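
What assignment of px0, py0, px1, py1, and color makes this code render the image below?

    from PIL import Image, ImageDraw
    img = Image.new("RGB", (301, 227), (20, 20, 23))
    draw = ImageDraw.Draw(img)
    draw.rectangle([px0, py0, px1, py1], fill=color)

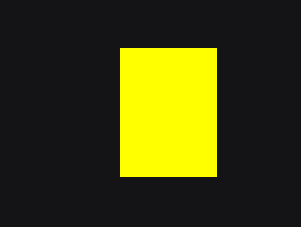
px0 = 120
py0 = 48
px1 = 216
py1 = 176
color = 'yellow'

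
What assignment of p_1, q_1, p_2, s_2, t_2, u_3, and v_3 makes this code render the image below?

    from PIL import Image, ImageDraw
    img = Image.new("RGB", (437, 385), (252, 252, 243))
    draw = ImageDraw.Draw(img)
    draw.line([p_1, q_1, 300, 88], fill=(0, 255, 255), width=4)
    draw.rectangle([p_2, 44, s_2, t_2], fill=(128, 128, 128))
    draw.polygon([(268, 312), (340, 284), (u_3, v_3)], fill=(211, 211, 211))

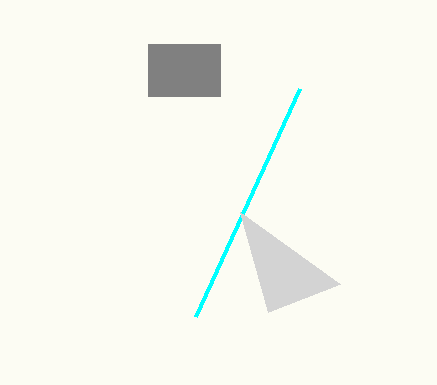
p_1 = 196; q_1 = 316; p_2 = 148; s_2 = 220; t_2 = 96; u_3 = 240; v_3 = 212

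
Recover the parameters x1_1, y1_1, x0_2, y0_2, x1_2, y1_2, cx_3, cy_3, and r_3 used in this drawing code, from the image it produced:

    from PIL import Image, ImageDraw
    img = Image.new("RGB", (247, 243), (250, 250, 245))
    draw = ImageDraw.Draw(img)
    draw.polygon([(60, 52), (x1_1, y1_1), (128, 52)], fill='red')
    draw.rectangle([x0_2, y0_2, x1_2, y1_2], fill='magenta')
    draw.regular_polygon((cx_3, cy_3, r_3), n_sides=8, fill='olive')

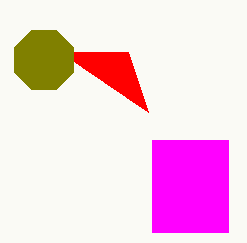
x1_1 = 148, y1_1 = 112, x0_2 = 152, y0_2 = 140, x1_2 = 228, y1_2 = 232, cx_3 = 44, cy_3 = 60, r_3 = 32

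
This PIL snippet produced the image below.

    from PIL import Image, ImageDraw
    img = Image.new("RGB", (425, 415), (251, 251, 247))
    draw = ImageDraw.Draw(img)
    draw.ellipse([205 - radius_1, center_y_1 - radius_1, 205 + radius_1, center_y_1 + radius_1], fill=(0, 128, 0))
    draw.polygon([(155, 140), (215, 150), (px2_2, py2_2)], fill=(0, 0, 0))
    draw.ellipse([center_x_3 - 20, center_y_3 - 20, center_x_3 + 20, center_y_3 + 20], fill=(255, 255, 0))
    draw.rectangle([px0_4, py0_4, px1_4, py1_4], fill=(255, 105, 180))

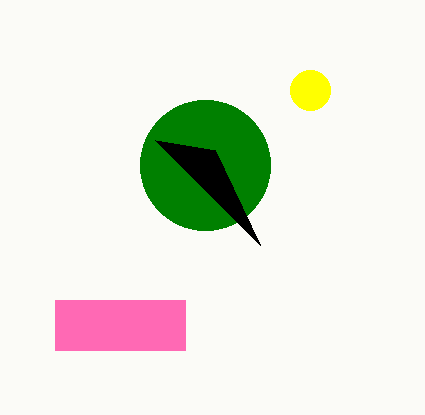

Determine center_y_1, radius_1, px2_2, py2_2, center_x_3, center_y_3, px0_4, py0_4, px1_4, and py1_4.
center_y_1 = 165, radius_1 = 65, px2_2 = 260, py2_2 = 245, center_x_3 = 310, center_y_3 = 90, px0_4 = 55, py0_4 = 300, px1_4 = 185, py1_4 = 350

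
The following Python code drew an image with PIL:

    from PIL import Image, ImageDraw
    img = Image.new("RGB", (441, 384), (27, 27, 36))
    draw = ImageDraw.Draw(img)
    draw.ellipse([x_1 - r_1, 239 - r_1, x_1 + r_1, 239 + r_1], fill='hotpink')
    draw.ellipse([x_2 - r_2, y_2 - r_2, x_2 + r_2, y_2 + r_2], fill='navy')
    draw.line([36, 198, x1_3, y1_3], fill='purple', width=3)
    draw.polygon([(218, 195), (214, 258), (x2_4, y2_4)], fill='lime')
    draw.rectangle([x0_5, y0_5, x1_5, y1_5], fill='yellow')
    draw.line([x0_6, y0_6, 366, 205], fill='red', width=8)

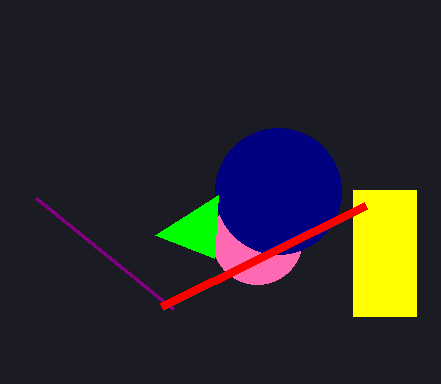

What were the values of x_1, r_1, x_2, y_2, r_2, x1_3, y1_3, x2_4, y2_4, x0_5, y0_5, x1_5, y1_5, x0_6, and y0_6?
x_1 = 257
r_1 = 45
x_2 = 278
y_2 = 191
r_2 = 63
x1_3 = 173
y1_3 = 309
x2_4 = 155
y2_4 = 235
x0_5 = 353
y0_5 = 190
x1_5 = 416
y1_5 = 316
x0_6 = 162
y0_6 = 306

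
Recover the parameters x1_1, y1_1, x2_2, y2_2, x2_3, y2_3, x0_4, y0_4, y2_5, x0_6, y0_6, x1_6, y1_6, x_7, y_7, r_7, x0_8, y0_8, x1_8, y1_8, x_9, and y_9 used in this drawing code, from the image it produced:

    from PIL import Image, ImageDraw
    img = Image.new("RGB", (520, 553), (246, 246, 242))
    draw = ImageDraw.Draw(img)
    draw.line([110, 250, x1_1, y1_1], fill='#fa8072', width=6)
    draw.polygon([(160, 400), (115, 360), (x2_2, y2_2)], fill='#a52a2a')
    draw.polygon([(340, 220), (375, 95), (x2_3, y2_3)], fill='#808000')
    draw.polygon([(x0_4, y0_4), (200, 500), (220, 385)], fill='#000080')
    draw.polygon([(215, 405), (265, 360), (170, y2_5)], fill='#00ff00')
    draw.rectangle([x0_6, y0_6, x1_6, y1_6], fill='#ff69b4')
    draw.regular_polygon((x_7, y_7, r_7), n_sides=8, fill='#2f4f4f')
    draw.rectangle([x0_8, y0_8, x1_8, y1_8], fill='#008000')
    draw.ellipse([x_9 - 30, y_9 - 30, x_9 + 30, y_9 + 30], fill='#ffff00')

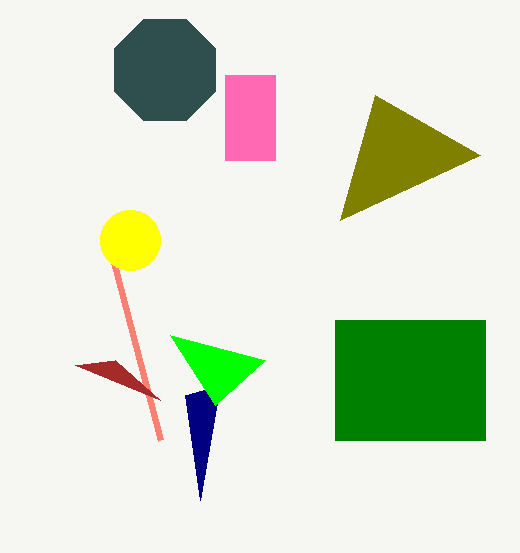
x1_1 = 160, y1_1 = 440, x2_2 = 75, y2_2 = 365, x2_3 = 480, y2_3 = 155, x0_4 = 185, y0_4 = 395, y2_5 = 335, x0_6 = 225, y0_6 = 75, x1_6 = 275, y1_6 = 160, x_7 = 165, y_7 = 70, r_7 = 55, x0_8 = 335, y0_8 = 320, x1_8 = 485, y1_8 = 440, x_9 = 130, y_9 = 240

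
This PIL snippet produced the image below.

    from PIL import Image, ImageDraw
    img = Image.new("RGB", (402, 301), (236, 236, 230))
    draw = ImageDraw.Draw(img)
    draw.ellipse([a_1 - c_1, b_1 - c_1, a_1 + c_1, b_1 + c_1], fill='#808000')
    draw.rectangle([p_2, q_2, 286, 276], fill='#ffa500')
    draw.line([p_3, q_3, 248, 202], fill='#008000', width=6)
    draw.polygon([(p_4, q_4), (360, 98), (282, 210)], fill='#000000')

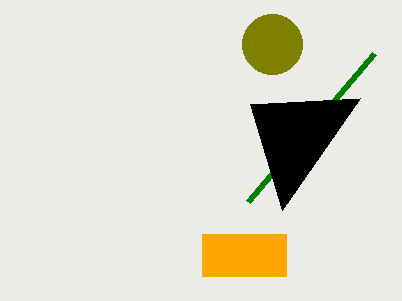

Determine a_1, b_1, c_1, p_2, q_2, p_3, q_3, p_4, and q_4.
a_1 = 272, b_1 = 44, c_1 = 30, p_2 = 202, q_2 = 234, p_3 = 374, q_3 = 54, p_4 = 250, q_4 = 104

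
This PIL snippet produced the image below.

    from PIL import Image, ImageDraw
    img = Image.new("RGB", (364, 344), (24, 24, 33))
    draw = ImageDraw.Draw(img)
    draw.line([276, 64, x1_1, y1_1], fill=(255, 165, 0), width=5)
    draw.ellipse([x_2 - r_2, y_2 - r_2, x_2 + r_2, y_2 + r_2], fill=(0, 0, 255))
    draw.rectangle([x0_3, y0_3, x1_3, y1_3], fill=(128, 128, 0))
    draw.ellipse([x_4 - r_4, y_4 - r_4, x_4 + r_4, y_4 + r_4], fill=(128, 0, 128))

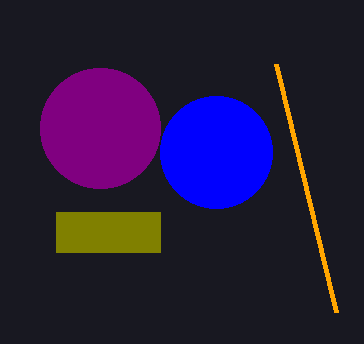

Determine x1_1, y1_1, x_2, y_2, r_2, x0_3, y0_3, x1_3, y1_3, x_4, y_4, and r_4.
x1_1 = 336, y1_1 = 312, x_2 = 216, y_2 = 152, r_2 = 56, x0_3 = 56, y0_3 = 212, x1_3 = 160, y1_3 = 252, x_4 = 100, y_4 = 128, r_4 = 60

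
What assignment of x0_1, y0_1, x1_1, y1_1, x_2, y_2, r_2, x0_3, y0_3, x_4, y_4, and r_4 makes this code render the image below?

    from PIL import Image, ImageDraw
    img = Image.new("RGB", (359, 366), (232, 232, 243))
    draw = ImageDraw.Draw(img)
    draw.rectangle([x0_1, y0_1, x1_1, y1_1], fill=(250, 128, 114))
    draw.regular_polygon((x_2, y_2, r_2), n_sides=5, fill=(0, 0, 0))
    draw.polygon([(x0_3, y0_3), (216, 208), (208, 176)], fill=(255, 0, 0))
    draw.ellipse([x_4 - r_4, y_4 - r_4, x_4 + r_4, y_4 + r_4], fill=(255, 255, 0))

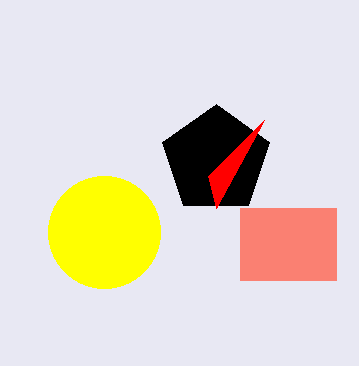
x0_1 = 240; y0_1 = 208; x1_1 = 336; y1_1 = 280; x_2 = 216; y_2 = 160; r_2 = 56; x0_3 = 264; y0_3 = 120; x_4 = 104; y_4 = 232; r_4 = 56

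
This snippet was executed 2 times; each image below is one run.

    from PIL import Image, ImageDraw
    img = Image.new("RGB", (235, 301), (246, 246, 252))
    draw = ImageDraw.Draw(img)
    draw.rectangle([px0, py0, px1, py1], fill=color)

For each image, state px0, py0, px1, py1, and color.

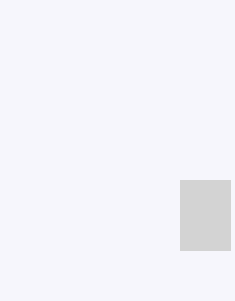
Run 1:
px0 = 180
py0 = 180
px1 = 230
py1 = 250
color = 'lightgray'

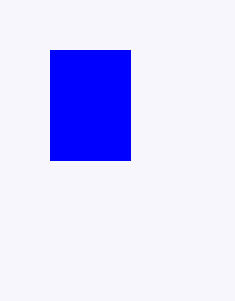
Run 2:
px0 = 50; py0 = 50; px1 = 130; py1 = 160; color = 'blue'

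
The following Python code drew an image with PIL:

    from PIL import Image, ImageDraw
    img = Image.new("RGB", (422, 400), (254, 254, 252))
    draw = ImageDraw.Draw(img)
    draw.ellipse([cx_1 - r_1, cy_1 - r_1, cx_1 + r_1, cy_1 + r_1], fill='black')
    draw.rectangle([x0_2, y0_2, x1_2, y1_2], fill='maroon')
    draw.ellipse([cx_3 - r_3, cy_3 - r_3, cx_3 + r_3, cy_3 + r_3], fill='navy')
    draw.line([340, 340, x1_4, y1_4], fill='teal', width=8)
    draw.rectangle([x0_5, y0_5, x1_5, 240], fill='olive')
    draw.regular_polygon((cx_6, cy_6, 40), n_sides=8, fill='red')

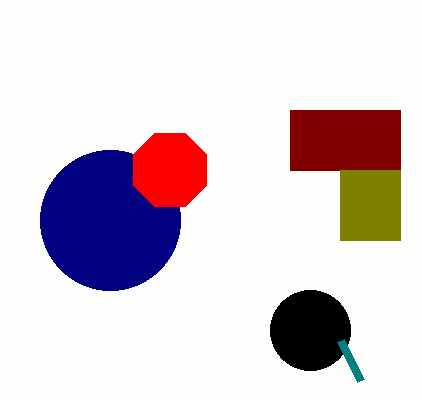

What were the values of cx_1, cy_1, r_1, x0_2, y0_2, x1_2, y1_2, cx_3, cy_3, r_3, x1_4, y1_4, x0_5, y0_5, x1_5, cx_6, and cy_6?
cx_1 = 310, cy_1 = 330, r_1 = 40, x0_2 = 290, y0_2 = 110, x1_2 = 400, y1_2 = 170, cx_3 = 110, cy_3 = 220, r_3 = 70, x1_4 = 360, y1_4 = 380, x0_5 = 340, y0_5 = 170, x1_5 = 400, cx_6 = 170, cy_6 = 170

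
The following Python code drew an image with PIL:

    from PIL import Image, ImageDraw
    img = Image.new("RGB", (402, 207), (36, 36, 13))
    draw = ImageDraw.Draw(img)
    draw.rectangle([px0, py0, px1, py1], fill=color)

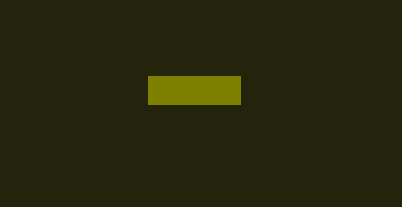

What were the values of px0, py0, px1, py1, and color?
px0 = 148, py0 = 76, px1 = 240, py1 = 104, color = 'olive'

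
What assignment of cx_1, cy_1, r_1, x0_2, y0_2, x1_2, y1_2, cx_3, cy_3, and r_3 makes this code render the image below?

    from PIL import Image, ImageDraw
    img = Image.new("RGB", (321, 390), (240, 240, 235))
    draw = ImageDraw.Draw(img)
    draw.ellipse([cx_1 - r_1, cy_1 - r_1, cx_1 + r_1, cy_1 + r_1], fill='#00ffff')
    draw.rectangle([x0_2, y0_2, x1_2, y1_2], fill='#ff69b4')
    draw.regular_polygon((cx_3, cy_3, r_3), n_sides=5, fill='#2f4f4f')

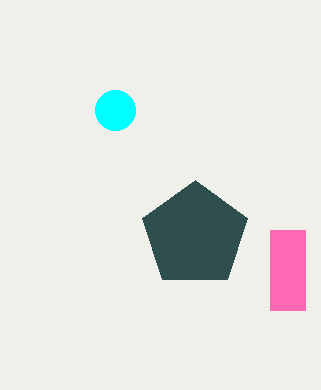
cx_1 = 115; cy_1 = 110; r_1 = 20; x0_2 = 270; y0_2 = 230; x1_2 = 305; y1_2 = 310; cx_3 = 195; cy_3 = 235; r_3 = 55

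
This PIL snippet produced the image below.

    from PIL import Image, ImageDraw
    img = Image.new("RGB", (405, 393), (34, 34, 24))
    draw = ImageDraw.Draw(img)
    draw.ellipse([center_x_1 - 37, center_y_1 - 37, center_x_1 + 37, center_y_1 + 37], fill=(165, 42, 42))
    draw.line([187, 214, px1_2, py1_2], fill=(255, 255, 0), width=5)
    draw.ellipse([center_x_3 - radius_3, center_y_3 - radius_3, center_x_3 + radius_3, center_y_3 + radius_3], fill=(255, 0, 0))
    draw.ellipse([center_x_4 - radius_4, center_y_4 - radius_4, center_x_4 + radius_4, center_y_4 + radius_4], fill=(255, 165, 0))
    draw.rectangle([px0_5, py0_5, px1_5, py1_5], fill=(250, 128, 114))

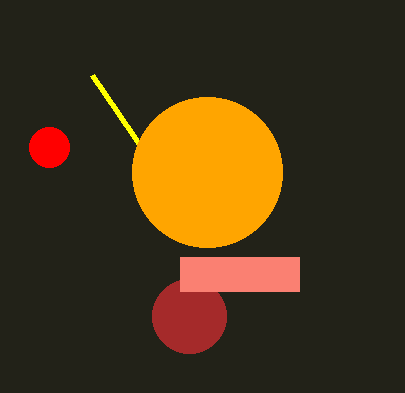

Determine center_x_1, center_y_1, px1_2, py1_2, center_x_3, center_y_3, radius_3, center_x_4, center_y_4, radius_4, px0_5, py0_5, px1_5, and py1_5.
center_x_1 = 189; center_y_1 = 316; px1_2 = 92; py1_2 = 75; center_x_3 = 49; center_y_3 = 147; radius_3 = 20; center_x_4 = 207; center_y_4 = 172; radius_4 = 75; px0_5 = 180; py0_5 = 257; px1_5 = 299; py1_5 = 291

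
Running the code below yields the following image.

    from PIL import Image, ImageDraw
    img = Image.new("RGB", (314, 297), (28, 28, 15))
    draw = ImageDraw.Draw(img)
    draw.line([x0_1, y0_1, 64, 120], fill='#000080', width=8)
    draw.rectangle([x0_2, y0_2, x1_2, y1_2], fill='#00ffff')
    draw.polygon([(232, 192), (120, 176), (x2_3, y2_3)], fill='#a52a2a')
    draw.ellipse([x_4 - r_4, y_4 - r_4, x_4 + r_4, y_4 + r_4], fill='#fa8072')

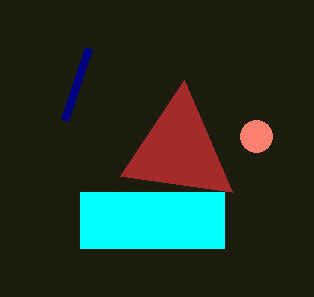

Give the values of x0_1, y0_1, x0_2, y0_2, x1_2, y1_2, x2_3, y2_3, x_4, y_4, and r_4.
x0_1 = 88; y0_1 = 48; x0_2 = 80; y0_2 = 192; x1_2 = 224; y1_2 = 248; x2_3 = 184; y2_3 = 80; x_4 = 256; y_4 = 136; r_4 = 16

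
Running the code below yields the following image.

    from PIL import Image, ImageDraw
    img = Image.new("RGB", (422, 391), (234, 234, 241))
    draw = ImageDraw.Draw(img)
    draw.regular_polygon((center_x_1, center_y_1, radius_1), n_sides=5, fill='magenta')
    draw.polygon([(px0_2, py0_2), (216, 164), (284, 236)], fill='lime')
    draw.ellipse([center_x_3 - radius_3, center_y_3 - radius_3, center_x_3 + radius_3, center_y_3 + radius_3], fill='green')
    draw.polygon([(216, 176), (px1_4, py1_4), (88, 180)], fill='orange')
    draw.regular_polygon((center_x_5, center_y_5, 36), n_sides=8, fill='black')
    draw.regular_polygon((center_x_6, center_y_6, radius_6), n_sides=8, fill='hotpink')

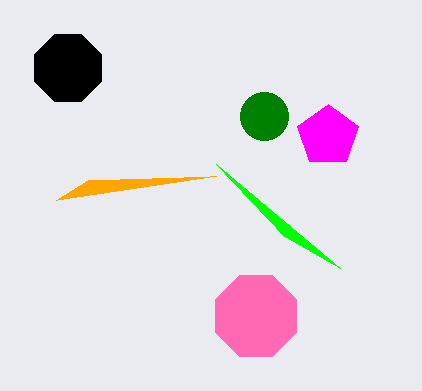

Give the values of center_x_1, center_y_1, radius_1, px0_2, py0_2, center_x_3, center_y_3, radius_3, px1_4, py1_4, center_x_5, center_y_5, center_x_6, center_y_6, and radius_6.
center_x_1 = 328
center_y_1 = 136
radius_1 = 32
px0_2 = 340
py0_2 = 268
center_x_3 = 264
center_y_3 = 116
radius_3 = 24
px1_4 = 56
py1_4 = 200
center_x_5 = 68
center_y_5 = 68
center_x_6 = 256
center_y_6 = 316
radius_6 = 44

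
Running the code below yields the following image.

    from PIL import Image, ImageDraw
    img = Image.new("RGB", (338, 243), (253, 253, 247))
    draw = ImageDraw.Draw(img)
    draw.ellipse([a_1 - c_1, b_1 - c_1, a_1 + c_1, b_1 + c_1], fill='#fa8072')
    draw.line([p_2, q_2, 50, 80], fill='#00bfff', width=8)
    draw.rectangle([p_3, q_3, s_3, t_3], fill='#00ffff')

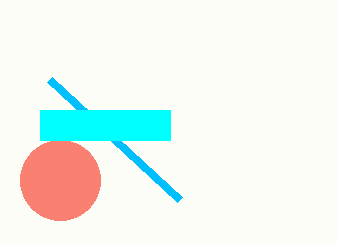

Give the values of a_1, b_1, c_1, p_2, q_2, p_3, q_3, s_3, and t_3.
a_1 = 60
b_1 = 180
c_1 = 40
p_2 = 180
q_2 = 200
p_3 = 40
q_3 = 110
s_3 = 170
t_3 = 140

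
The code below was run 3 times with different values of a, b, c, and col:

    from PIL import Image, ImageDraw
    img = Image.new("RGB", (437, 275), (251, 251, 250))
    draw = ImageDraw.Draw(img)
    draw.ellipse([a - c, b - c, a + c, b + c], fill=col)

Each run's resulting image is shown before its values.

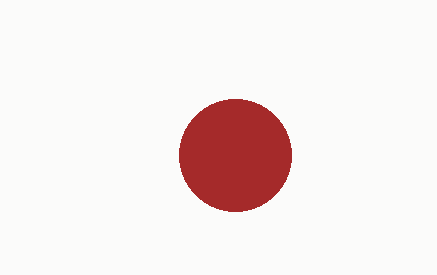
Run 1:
a = 235; b = 155; c = 56; col = 'brown'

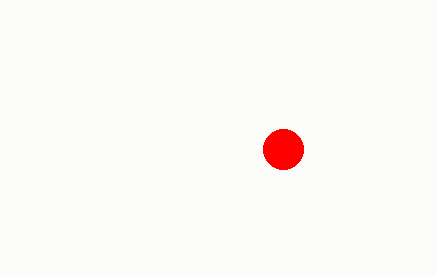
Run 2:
a = 283
b = 149
c = 20
col = 'red'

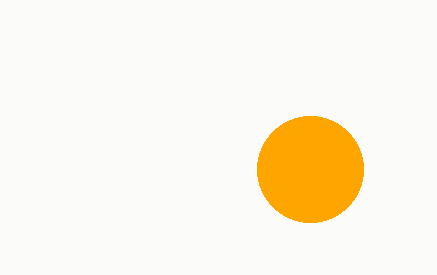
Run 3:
a = 310
b = 169
c = 53
col = 'orange'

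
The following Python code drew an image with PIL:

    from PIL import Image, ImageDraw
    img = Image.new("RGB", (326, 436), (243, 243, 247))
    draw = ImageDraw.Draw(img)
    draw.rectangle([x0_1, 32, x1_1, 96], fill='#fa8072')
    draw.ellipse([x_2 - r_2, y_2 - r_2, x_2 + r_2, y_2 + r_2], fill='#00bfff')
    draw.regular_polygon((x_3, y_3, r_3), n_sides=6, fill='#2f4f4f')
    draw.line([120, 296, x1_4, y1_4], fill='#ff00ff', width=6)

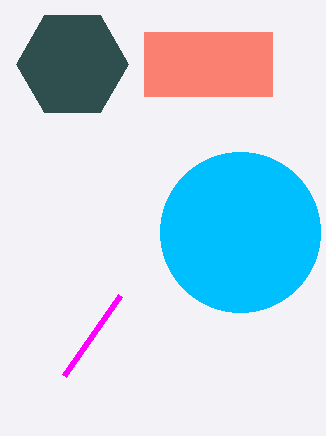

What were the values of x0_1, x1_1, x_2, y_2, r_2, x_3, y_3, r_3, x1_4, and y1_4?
x0_1 = 144; x1_1 = 272; x_2 = 240; y_2 = 232; r_2 = 80; x_3 = 72; y_3 = 64; r_3 = 56; x1_4 = 64; y1_4 = 376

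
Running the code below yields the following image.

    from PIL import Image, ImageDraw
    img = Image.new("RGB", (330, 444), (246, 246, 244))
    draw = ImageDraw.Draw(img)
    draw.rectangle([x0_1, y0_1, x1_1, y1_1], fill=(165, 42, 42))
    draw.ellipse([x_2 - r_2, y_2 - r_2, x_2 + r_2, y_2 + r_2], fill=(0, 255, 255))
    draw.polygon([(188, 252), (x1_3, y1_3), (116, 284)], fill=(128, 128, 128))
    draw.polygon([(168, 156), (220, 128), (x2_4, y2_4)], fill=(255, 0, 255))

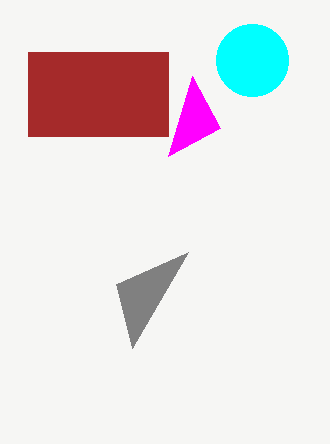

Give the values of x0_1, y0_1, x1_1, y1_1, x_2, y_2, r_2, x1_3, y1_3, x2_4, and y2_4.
x0_1 = 28; y0_1 = 52; x1_1 = 168; y1_1 = 136; x_2 = 252; y_2 = 60; r_2 = 36; x1_3 = 132; y1_3 = 348; x2_4 = 192; y2_4 = 76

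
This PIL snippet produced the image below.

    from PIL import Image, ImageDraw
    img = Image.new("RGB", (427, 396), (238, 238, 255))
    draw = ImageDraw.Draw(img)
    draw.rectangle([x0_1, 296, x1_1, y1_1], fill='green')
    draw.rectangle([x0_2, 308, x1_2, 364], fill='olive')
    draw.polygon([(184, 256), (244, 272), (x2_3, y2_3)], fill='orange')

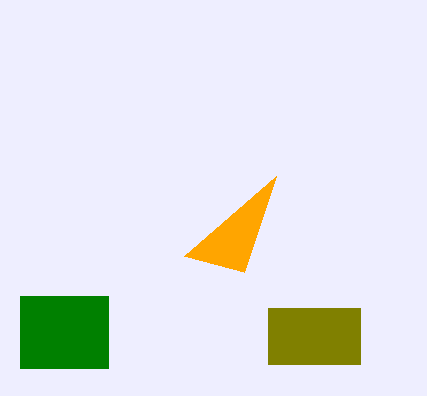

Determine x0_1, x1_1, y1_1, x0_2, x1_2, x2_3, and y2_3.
x0_1 = 20, x1_1 = 108, y1_1 = 368, x0_2 = 268, x1_2 = 360, x2_3 = 276, y2_3 = 176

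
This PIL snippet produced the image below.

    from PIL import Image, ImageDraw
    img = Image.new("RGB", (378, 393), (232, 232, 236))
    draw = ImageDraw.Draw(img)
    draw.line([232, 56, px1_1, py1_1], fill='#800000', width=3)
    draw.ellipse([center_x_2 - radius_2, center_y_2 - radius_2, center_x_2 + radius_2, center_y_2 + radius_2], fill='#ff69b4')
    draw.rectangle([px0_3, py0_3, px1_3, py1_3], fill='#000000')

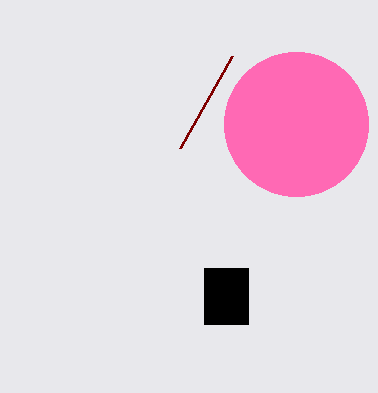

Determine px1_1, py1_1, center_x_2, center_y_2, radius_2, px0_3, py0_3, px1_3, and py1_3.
px1_1 = 180; py1_1 = 148; center_x_2 = 296; center_y_2 = 124; radius_2 = 72; px0_3 = 204; py0_3 = 268; px1_3 = 248; py1_3 = 324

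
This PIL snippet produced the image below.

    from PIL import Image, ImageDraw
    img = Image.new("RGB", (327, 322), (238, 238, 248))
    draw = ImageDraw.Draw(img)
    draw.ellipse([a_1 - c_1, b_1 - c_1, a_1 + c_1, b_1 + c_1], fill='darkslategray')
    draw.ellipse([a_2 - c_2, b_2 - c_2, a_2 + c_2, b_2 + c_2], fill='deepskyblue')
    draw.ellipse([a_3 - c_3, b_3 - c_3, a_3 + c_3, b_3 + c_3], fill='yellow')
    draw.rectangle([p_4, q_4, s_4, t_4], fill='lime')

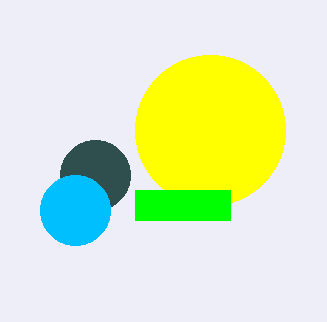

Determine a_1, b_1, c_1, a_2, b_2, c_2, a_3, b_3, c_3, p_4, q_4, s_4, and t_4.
a_1 = 95; b_1 = 175; c_1 = 35; a_2 = 75; b_2 = 210; c_2 = 35; a_3 = 210; b_3 = 130; c_3 = 75; p_4 = 135; q_4 = 190; s_4 = 230; t_4 = 220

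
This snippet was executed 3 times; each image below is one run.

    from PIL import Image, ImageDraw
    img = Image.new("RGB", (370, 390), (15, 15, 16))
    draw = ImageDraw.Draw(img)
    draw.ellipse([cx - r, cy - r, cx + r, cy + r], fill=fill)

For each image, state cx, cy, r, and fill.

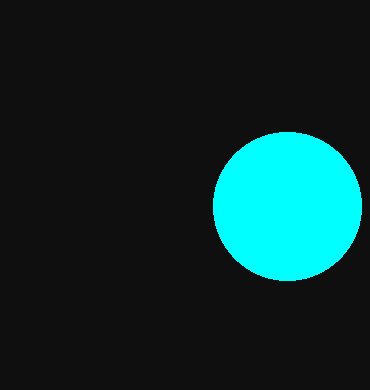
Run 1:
cx = 287; cy = 206; r = 74; fill = 'cyan'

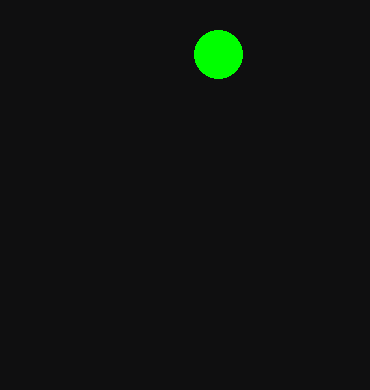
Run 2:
cx = 218, cy = 54, r = 24, fill = 'lime'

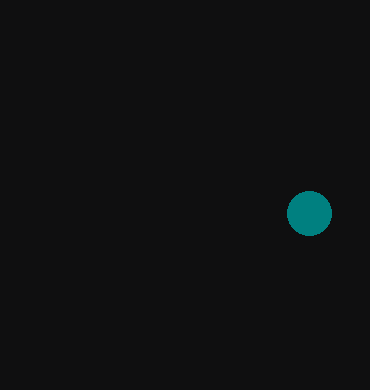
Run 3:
cx = 309; cy = 213; r = 22; fill = 'teal'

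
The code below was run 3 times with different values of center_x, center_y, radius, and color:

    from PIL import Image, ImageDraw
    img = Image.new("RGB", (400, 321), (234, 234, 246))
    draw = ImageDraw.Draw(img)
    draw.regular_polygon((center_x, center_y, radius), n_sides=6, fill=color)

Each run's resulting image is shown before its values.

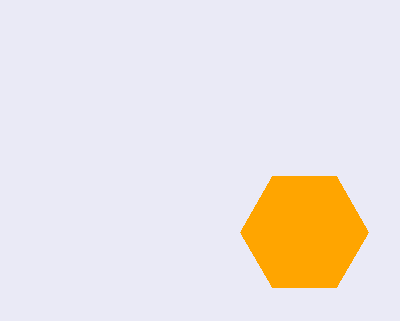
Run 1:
center_x = 304; center_y = 232; radius = 64; color = 'orange'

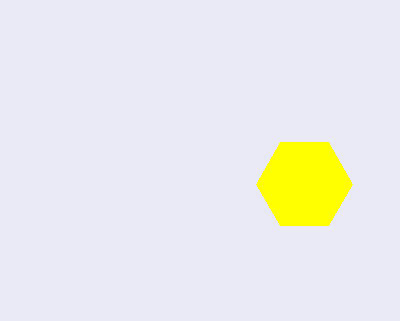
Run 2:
center_x = 304; center_y = 184; radius = 48; color = 'yellow'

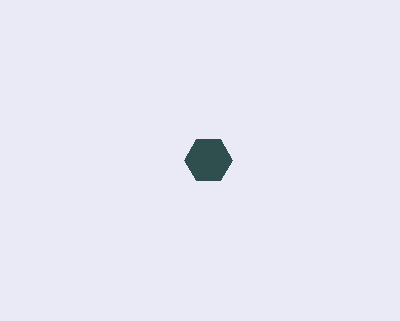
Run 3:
center_x = 208, center_y = 160, radius = 24, color = 'darkslategray'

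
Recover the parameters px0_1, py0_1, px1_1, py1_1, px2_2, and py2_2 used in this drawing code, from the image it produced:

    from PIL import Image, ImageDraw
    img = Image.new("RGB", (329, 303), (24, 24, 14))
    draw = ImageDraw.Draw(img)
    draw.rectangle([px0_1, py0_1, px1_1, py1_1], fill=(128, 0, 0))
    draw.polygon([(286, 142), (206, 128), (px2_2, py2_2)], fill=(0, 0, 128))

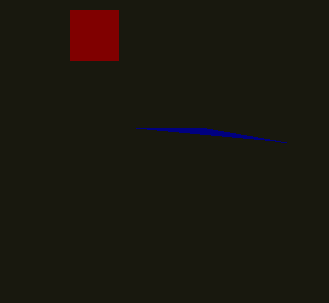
px0_1 = 70; py0_1 = 10; px1_1 = 118; py1_1 = 60; px2_2 = 136; py2_2 = 128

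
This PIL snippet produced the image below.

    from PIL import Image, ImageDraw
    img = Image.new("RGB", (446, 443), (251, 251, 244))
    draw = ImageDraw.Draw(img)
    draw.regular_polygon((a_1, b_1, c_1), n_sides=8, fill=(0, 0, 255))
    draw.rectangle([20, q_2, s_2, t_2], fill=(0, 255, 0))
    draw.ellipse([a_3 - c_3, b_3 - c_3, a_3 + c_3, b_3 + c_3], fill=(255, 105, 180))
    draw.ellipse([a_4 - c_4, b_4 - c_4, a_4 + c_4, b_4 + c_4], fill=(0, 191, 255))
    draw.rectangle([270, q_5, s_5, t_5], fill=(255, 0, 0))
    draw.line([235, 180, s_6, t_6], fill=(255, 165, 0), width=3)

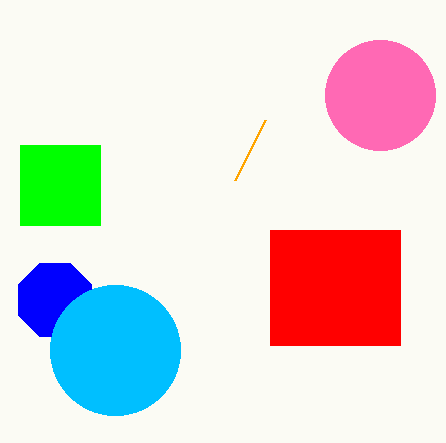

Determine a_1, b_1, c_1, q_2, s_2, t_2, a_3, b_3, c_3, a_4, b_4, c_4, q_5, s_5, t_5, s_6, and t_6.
a_1 = 55; b_1 = 300; c_1 = 40; q_2 = 145; s_2 = 100; t_2 = 225; a_3 = 380; b_3 = 95; c_3 = 55; a_4 = 115; b_4 = 350; c_4 = 65; q_5 = 230; s_5 = 400; t_5 = 345; s_6 = 265; t_6 = 120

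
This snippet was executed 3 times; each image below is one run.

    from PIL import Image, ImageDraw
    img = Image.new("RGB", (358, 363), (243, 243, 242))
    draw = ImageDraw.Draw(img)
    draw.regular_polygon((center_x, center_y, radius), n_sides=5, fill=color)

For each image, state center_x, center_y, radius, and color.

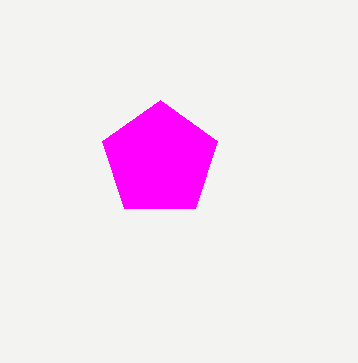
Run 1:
center_x = 160
center_y = 160
radius = 60
color = 'magenta'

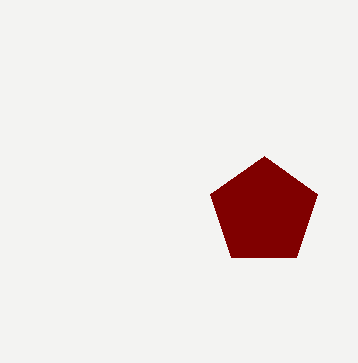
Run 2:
center_x = 264, center_y = 212, radius = 56, color = 'maroon'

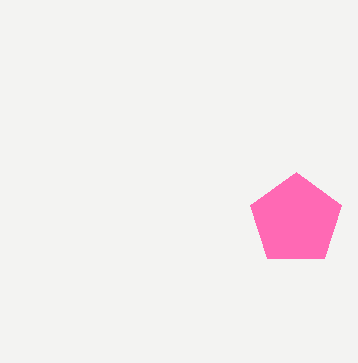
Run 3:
center_x = 296; center_y = 220; radius = 48; color = 'hotpink'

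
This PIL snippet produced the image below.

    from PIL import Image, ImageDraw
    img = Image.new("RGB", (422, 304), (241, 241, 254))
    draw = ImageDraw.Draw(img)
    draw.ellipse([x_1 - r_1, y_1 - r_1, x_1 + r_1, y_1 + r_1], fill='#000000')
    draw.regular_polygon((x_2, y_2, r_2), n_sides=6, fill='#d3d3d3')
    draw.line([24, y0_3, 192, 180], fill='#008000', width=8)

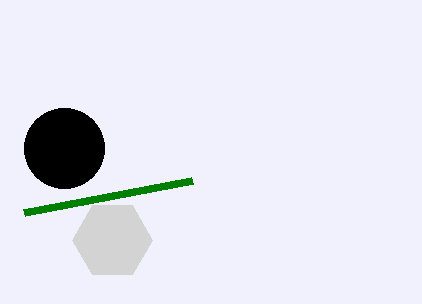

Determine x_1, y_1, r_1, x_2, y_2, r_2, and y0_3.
x_1 = 64, y_1 = 148, r_1 = 40, x_2 = 112, y_2 = 240, r_2 = 40, y0_3 = 212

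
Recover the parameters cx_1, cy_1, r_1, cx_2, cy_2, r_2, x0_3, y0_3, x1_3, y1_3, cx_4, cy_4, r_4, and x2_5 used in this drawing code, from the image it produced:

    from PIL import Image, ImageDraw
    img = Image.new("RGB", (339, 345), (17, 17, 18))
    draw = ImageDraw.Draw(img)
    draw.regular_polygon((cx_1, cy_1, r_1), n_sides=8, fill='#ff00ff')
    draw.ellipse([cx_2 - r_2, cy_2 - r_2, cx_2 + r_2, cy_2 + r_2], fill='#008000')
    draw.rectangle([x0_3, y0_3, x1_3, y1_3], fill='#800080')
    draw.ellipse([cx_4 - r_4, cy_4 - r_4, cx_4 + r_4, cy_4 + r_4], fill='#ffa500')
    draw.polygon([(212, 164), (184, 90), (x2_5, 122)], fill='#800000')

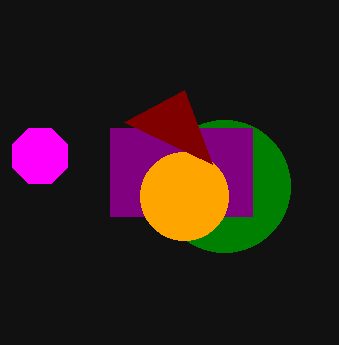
cx_1 = 40; cy_1 = 156; r_1 = 30; cx_2 = 224; cy_2 = 186; r_2 = 66; x0_3 = 110; y0_3 = 128; x1_3 = 252; y1_3 = 216; cx_4 = 184; cy_4 = 196; r_4 = 44; x2_5 = 124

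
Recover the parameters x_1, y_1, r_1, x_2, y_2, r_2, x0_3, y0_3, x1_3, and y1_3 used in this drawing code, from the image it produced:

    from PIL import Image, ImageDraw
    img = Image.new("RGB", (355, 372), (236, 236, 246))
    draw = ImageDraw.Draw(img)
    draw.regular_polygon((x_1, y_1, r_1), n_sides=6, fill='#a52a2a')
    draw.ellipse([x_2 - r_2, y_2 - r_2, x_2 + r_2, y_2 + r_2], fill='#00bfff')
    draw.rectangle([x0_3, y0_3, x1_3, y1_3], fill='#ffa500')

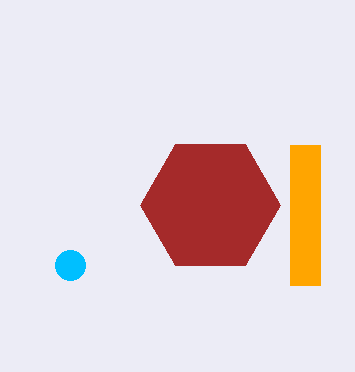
x_1 = 210, y_1 = 205, r_1 = 70, x_2 = 70, y_2 = 265, r_2 = 15, x0_3 = 290, y0_3 = 145, x1_3 = 320, y1_3 = 285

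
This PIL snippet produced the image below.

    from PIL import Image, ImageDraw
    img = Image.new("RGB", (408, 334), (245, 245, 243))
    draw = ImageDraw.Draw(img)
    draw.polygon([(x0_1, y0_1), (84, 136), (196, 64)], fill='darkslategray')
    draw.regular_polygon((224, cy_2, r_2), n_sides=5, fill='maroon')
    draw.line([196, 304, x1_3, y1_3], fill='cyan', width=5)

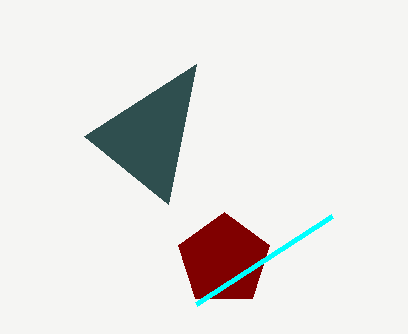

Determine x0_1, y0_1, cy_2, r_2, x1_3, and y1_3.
x0_1 = 168, y0_1 = 204, cy_2 = 260, r_2 = 48, x1_3 = 332, y1_3 = 216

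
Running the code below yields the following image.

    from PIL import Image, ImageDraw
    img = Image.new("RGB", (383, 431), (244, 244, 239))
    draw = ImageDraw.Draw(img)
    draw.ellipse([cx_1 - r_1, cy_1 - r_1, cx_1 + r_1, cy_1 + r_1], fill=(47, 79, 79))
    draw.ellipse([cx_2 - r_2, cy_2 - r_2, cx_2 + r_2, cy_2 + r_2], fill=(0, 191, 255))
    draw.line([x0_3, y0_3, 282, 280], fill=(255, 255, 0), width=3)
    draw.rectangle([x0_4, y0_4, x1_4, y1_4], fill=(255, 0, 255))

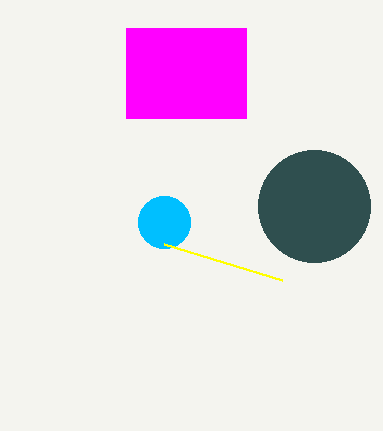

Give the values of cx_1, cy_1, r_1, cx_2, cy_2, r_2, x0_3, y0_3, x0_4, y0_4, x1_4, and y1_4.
cx_1 = 314; cy_1 = 206; r_1 = 56; cx_2 = 164; cy_2 = 222; r_2 = 26; x0_3 = 164; y0_3 = 244; x0_4 = 126; y0_4 = 28; x1_4 = 246; y1_4 = 118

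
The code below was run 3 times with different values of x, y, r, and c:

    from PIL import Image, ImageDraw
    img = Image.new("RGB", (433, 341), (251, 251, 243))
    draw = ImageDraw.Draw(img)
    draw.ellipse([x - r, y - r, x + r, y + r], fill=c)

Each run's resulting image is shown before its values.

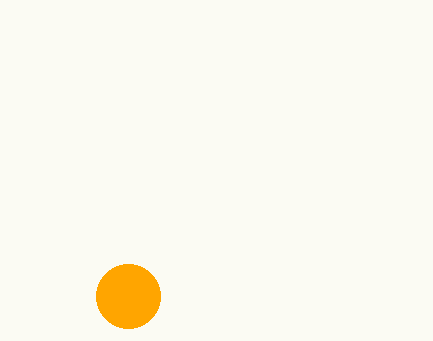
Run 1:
x = 128, y = 296, r = 32, c = 'orange'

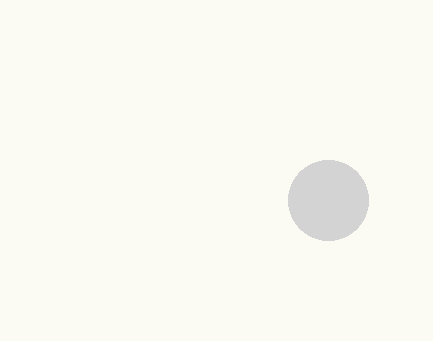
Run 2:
x = 328, y = 200, r = 40, c = 'lightgray'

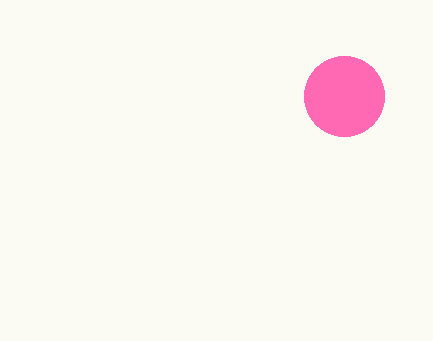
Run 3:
x = 344
y = 96
r = 40
c = 'hotpink'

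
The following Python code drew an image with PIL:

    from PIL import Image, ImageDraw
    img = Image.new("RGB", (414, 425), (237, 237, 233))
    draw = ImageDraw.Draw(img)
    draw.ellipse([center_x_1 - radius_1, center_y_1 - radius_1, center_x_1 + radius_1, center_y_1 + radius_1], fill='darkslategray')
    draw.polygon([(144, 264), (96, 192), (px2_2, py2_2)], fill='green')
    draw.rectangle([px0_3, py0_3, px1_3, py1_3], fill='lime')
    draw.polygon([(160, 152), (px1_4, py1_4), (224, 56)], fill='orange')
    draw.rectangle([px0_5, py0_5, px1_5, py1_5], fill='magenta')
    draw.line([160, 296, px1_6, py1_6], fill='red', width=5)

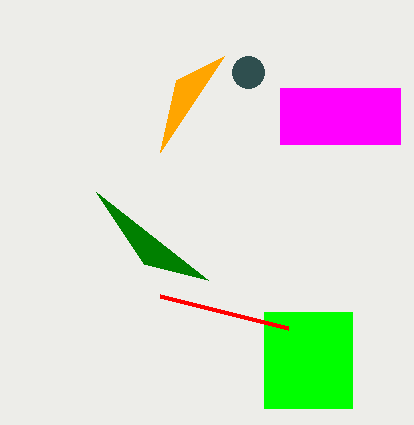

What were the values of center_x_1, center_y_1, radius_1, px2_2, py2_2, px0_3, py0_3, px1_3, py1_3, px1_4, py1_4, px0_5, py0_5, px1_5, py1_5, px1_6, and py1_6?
center_x_1 = 248; center_y_1 = 72; radius_1 = 16; px2_2 = 208; py2_2 = 280; px0_3 = 264; py0_3 = 312; px1_3 = 352; py1_3 = 408; px1_4 = 176; py1_4 = 80; px0_5 = 280; py0_5 = 88; px1_5 = 400; py1_5 = 144; px1_6 = 288; py1_6 = 328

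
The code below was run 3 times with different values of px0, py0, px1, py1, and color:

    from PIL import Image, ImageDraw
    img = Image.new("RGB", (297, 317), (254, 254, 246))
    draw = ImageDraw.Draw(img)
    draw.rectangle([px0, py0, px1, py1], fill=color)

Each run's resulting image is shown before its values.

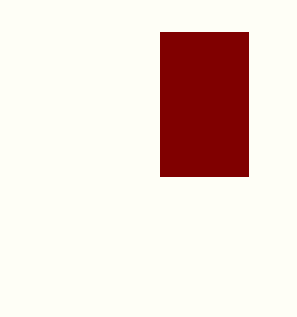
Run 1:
px0 = 160, py0 = 32, px1 = 248, py1 = 176, color = 'maroon'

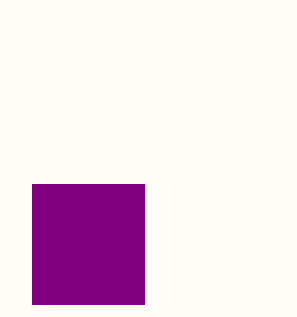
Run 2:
px0 = 32; py0 = 184; px1 = 144; py1 = 304; color = 'purple'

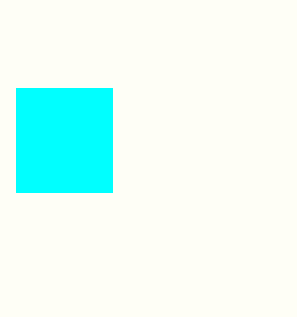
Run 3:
px0 = 16
py0 = 88
px1 = 112
py1 = 192
color = 'cyan'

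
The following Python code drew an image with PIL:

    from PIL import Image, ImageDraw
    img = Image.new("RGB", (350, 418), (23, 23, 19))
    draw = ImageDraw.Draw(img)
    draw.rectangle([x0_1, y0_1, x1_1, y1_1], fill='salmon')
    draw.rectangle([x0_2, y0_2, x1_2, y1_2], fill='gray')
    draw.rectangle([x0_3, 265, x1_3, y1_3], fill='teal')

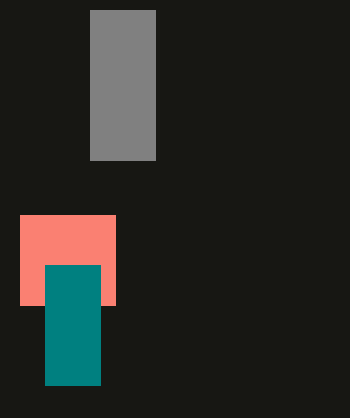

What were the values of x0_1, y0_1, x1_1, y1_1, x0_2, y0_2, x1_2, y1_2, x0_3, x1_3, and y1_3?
x0_1 = 20, y0_1 = 215, x1_1 = 115, y1_1 = 305, x0_2 = 90, y0_2 = 10, x1_2 = 155, y1_2 = 160, x0_3 = 45, x1_3 = 100, y1_3 = 385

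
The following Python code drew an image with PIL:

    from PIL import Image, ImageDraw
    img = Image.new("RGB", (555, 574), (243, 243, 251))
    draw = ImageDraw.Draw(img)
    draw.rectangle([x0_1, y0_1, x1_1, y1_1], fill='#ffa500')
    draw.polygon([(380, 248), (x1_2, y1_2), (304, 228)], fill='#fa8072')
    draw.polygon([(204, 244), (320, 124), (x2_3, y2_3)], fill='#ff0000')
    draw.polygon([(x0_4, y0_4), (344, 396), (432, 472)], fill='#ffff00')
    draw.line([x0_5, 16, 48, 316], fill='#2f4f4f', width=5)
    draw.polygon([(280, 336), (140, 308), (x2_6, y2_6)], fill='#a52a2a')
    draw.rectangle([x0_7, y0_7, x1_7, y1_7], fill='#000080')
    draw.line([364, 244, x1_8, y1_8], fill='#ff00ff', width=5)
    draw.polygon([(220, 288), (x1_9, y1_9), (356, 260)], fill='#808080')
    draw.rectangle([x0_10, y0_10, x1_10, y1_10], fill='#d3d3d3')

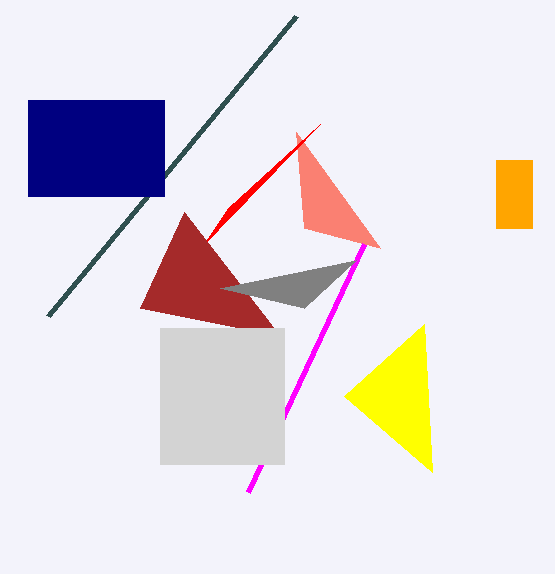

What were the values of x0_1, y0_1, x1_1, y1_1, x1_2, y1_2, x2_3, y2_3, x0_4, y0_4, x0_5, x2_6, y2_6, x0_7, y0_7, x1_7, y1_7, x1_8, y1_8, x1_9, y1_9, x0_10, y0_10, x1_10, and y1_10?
x0_1 = 496; y0_1 = 160; x1_1 = 532; y1_1 = 228; x1_2 = 296; y1_2 = 132; x2_3 = 228; y2_3 = 208; x0_4 = 424; y0_4 = 324; x0_5 = 296; x2_6 = 184; y2_6 = 212; x0_7 = 28; y0_7 = 100; x1_7 = 164; y1_7 = 196; x1_8 = 248; y1_8 = 492; x1_9 = 304; y1_9 = 308; x0_10 = 160; y0_10 = 328; x1_10 = 284; y1_10 = 464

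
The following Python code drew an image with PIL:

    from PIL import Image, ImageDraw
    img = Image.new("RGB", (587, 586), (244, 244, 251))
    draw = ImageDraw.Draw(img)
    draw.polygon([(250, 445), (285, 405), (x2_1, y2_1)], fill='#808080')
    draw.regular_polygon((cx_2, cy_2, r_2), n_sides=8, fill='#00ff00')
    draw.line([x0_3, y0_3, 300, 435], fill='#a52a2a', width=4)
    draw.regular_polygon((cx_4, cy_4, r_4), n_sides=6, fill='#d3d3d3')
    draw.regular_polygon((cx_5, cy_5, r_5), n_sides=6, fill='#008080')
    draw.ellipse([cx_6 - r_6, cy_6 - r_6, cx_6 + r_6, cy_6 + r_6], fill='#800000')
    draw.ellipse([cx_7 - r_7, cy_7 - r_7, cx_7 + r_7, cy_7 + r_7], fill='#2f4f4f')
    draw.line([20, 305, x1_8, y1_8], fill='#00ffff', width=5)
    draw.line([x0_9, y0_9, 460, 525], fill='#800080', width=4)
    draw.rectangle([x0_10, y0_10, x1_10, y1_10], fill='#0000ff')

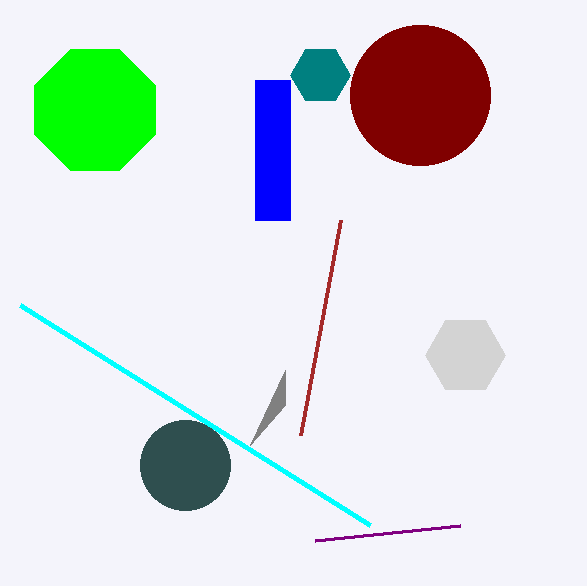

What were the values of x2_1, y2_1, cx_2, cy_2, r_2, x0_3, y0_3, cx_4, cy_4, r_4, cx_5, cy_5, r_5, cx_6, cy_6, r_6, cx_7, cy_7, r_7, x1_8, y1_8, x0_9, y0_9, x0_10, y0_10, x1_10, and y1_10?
x2_1 = 285; y2_1 = 370; cx_2 = 95; cy_2 = 110; r_2 = 65; x0_3 = 340; y0_3 = 220; cx_4 = 465; cy_4 = 355; r_4 = 40; cx_5 = 320; cy_5 = 75; r_5 = 30; cx_6 = 420; cy_6 = 95; r_6 = 70; cx_7 = 185; cy_7 = 465; r_7 = 45; x1_8 = 370; y1_8 = 525; x0_9 = 315; y0_9 = 540; x0_10 = 255; y0_10 = 80; x1_10 = 290; y1_10 = 220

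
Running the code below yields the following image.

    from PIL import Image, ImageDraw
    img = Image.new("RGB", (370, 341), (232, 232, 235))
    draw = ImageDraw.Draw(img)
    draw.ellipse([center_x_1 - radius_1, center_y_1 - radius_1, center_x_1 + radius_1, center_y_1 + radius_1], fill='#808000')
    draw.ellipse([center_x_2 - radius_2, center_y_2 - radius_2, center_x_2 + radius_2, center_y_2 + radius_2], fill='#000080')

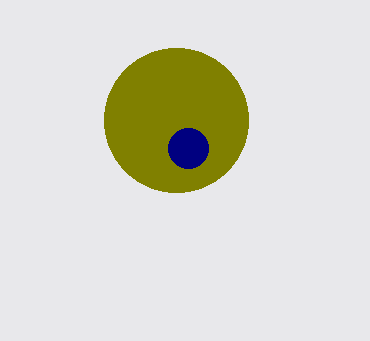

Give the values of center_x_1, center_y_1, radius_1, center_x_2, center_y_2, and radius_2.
center_x_1 = 176; center_y_1 = 120; radius_1 = 72; center_x_2 = 188; center_y_2 = 148; radius_2 = 20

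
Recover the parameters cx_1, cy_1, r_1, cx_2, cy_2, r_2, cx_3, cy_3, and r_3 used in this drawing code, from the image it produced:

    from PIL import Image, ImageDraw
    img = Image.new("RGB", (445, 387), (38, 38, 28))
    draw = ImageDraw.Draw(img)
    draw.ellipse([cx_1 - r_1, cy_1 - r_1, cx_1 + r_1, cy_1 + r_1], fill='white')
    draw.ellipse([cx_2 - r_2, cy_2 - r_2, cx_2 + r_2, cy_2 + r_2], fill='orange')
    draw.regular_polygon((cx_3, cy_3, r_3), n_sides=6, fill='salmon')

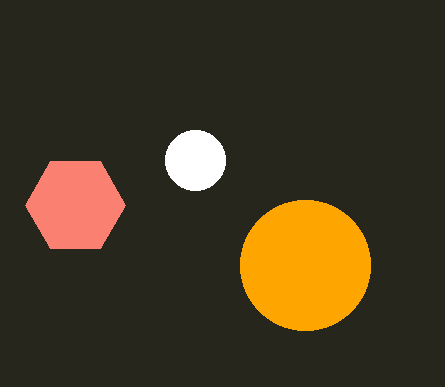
cx_1 = 195; cy_1 = 160; r_1 = 30; cx_2 = 305; cy_2 = 265; r_2 = 65; cx_3 = 75; cy_3 = 205; r_3 = 50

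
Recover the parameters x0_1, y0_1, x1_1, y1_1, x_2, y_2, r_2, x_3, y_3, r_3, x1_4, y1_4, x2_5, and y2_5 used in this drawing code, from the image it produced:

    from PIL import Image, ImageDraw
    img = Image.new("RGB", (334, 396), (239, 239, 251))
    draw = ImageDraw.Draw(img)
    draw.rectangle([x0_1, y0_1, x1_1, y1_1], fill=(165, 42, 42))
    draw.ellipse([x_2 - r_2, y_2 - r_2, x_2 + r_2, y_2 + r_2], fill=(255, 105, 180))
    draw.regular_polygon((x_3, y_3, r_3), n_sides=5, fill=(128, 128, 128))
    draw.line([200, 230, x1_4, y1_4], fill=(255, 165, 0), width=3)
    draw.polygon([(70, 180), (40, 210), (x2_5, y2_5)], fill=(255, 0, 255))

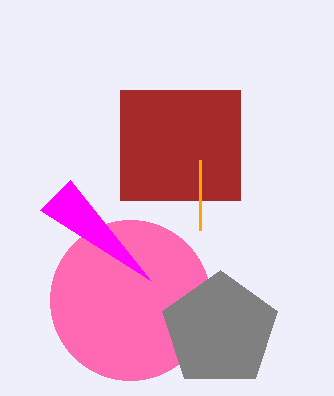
x0_1 = 120; y0_1 = 90; x1_1 = 240; y1_1 = 200; x_2 = 130; y_2 = 300; r_2 = 80; x_3 = 220; y_3 = 330; r_3 = 60; x1_4 = 200; y1_4 = 160; x2_5 = 150; y2_5 = 280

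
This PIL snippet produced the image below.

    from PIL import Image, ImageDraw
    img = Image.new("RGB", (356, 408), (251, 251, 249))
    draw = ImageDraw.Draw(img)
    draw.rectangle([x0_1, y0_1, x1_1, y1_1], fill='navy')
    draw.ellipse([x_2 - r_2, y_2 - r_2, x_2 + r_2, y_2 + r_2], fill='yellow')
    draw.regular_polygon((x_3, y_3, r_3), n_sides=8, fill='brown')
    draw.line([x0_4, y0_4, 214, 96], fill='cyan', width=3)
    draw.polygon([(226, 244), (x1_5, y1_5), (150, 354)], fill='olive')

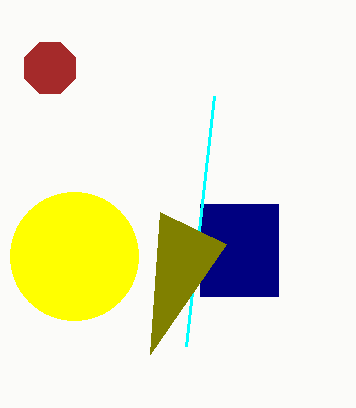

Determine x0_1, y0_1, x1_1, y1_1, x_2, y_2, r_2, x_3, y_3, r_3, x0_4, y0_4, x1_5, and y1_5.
x0_1 = 200, y0_1 = 204, x1_1 = 278, y1_1 = 296, x_2 = 74, y_2 = 256, r_2 = 64, x_3 = 50, y_3 = 68, r_3 = 28, x0_4 = 186, y0_4 = 346, x1_5 = 160, y1_5 = 212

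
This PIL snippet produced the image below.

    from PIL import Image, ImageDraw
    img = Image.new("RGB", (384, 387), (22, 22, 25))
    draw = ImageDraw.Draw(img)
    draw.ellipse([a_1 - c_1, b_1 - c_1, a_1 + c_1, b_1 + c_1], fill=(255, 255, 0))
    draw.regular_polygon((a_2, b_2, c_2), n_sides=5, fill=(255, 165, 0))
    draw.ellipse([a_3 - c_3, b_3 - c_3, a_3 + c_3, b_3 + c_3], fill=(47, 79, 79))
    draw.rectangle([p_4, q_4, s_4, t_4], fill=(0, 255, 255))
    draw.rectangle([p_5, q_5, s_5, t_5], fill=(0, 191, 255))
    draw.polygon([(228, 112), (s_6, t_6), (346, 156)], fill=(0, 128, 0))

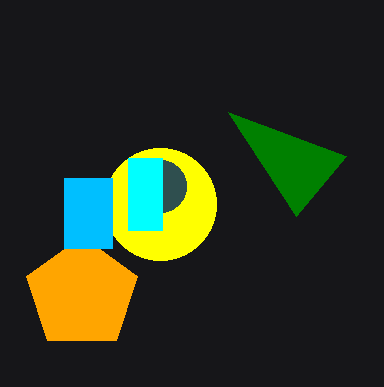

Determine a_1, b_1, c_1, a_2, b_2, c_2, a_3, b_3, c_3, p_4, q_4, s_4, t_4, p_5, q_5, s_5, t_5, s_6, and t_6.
a_1 = 160, b_1 = 204, c_1 = 56, a_2 = 82, b_2 = 294, c_2 = 58, a_3 = 160, b_3 = 186, c_3 = 26, p_4 = 128, q_4 = 158, s_4 = 162, t_4 = 230, p_5 = 64, q_5 = 178, s_5 = 112, t_5 = 248, s_6 = 296, t_6 = 216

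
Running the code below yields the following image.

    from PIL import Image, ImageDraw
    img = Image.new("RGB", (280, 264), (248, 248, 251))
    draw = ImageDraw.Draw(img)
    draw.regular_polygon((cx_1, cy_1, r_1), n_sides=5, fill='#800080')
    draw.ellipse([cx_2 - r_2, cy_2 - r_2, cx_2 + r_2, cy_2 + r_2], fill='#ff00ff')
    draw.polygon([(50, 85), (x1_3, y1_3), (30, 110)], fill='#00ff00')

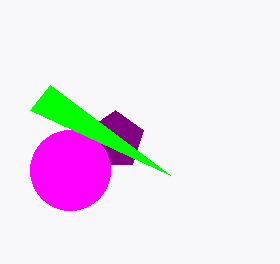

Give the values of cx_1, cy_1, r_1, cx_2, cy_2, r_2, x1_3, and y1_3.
cx_1 = 115; cy_1 = 140; r_1 = 30; cx_2 = 70; cy_2 = 170; r_2 = 40; x1_3 = 170; y1_3 = 175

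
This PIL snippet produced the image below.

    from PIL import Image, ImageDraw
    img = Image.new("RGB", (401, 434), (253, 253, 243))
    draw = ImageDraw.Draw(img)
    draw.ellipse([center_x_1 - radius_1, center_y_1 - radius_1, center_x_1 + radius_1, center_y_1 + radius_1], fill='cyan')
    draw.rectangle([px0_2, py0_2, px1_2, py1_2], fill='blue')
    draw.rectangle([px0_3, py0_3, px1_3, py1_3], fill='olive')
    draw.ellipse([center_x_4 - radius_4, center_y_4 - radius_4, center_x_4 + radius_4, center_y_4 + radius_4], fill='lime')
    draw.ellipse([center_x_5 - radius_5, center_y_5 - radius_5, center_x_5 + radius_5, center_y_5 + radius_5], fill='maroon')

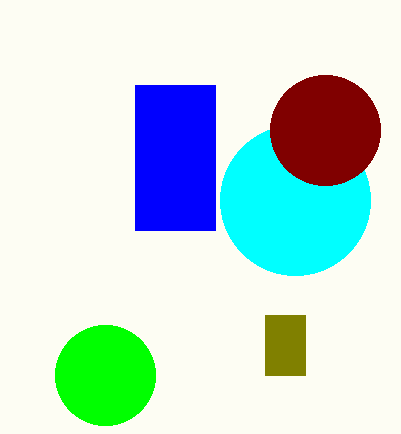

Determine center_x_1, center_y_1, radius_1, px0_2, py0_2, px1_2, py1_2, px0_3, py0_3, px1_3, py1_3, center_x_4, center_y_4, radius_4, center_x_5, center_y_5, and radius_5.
center_x_1 = 295
center_y_1 = 200
radius_1 = 75
px0_2 = 135
py0_2 = 85
px1_2 = 215
py1_2 = 230
px0_3 = 265
py0_3 = 315
px1_3 = 305
py1_3 = 375
center_x_4 = 105
center_y_4 = 375
radius_4 = 50
center_x_5 = 325
center_y_5 = 130
radius_5 = 55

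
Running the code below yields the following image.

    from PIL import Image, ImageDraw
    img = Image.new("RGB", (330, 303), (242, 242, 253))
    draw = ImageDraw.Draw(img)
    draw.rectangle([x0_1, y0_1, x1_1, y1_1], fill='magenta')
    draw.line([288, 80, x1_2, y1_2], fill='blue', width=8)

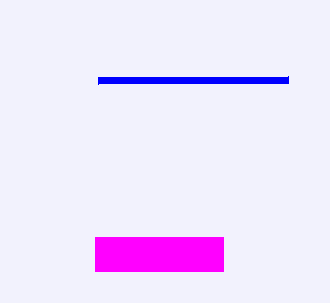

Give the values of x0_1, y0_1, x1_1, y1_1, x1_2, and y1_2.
x0_1 = 95
y0_1 = 237
x1_1 = 223
y1_1 = 271
x1_2 = 98
y1_2 = 81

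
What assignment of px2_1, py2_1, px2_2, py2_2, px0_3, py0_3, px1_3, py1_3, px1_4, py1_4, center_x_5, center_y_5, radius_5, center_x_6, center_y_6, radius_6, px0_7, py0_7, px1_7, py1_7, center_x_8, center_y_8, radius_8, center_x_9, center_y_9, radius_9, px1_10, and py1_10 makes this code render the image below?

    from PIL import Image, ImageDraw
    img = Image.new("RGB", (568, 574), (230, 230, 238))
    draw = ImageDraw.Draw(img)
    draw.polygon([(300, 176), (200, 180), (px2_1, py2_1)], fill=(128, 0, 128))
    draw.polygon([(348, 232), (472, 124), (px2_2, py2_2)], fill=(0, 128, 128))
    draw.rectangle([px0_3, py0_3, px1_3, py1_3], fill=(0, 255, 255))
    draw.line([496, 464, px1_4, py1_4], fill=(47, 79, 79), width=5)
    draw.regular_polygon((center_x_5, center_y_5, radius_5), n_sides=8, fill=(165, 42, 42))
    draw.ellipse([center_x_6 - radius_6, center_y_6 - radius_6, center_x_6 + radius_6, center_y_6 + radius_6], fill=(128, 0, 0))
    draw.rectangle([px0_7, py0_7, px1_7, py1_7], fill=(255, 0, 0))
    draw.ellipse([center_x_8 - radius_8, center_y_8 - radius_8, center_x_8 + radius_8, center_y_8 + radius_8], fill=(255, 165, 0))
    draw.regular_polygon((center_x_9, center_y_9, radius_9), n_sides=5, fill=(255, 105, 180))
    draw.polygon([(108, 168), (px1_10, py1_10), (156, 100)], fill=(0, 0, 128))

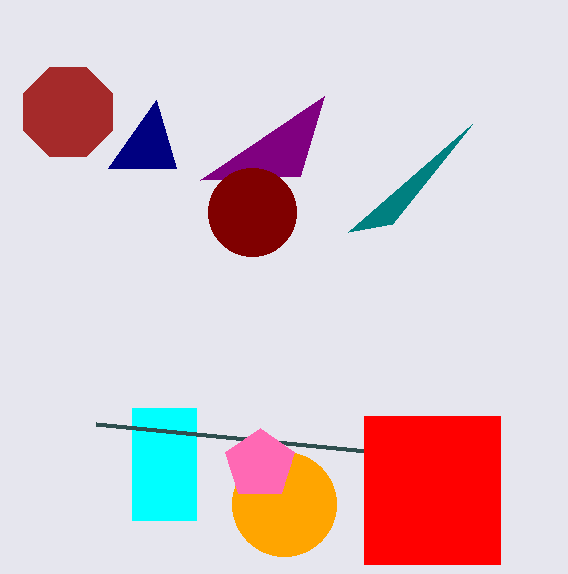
px2_1 = 324, py2_1 = 96, px2_2 = 392, py2_2 = 224, px0_3 = 132, py0_3 = 408, px1_3 = 196, py1_3 = 520, px1_4 = 96, py1_4 = 424, center_x_5 = 68, center_y_5 = 112, radius_5 = 48, center_x_6 = 252, center_y_6 = 212, radius_6 = 44, px0_7 = 364, py0_7 = 416, px1_7 = 500, py1_7 = 564, center_x_8 = 284, center_y_8 = 504, radius_8 = 52, center_x_9 = 260, center_y_9 = 464, radius_9 = 36, px1_10 = 176, py1_10 = 168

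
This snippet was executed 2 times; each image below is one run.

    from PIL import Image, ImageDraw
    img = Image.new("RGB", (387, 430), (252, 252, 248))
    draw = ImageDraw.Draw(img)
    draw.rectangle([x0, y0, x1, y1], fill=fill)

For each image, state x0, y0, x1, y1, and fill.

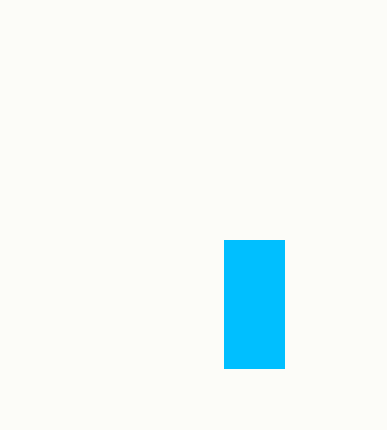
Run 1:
x0 = 224, y0 = 240, x1 = 284, y1 = 368, fill = 'deepskyblue'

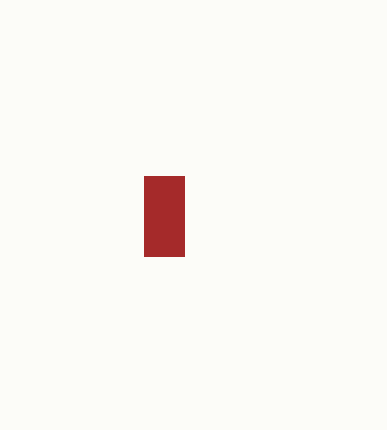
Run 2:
x0 = 144; y0 = 176; x1 = 184; y1 = 256; fill = 'brown'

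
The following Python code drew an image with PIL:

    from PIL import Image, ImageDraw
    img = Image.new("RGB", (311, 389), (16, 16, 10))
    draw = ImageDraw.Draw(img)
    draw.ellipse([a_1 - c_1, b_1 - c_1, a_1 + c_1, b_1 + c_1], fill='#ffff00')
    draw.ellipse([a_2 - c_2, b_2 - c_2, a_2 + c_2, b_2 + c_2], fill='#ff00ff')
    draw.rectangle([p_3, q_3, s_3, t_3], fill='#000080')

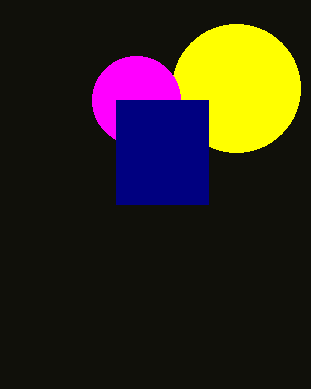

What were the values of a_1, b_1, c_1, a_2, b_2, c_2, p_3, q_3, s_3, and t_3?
a_1 = 236; b_1 = 88; c_1 = 64; a_2 = 136; b_2 = 100; c_2 = 44; p_3 = 116; q_3 = 100; s_3 = 208; t_3 = 204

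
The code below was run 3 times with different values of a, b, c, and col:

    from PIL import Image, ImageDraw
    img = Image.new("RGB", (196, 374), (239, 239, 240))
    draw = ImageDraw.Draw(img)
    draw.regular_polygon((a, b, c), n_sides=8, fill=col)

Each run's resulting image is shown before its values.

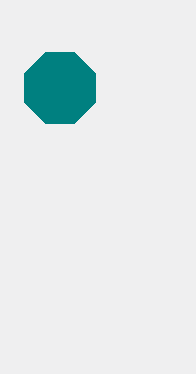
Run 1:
a = 60
b = 88
c = 38
col = 'teal'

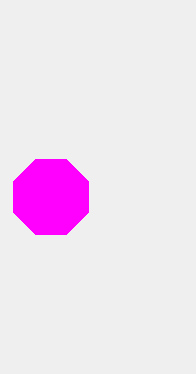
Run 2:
a = 51; b = 197; c = 41; col = 'magenta'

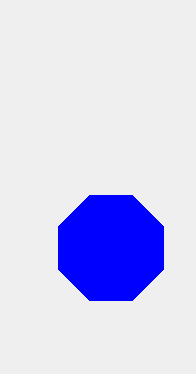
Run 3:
a = 111
b = 248
c = 57
col = 'blue'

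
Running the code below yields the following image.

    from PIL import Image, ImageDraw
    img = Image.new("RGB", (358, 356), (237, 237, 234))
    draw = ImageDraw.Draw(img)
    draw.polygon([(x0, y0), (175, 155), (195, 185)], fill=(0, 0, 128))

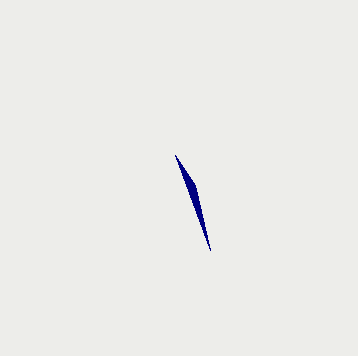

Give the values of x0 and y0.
x0 = 210, y0 = 250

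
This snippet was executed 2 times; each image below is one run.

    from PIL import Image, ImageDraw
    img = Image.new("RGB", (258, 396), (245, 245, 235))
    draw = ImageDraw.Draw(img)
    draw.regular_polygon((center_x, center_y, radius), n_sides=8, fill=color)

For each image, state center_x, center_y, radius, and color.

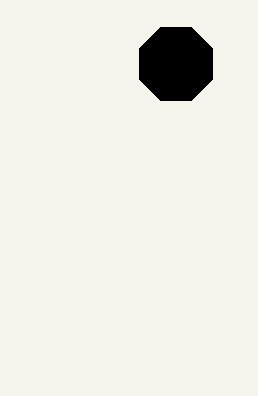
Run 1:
center_x = 176, center_y = 64, radius = 40, color = 'black'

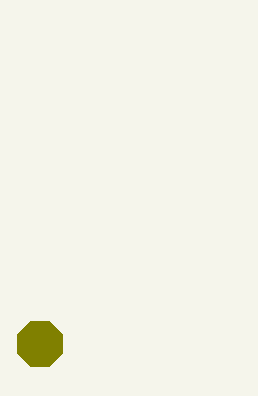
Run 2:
center_x = 40
center_y = 344
radius = 24
color = 'olive'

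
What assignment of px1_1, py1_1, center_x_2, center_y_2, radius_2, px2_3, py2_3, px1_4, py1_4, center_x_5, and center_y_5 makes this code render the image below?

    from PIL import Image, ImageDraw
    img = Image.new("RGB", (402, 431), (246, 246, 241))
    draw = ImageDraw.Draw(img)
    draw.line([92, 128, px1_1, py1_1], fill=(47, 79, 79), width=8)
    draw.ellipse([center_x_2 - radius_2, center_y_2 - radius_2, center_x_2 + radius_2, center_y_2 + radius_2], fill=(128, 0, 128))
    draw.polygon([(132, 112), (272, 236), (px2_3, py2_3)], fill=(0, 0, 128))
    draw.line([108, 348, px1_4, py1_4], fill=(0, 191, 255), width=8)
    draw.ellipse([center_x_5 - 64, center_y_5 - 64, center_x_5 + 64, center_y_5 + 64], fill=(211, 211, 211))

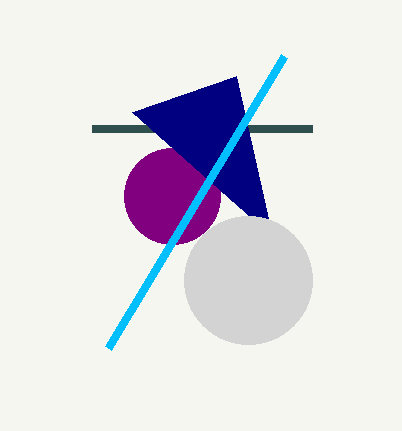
px1_1 = 312, py1_1 = 128, center_x_2 = 172, center_y_2 = 196, radius_2 = 48, px2_3 = 236, py2_3 = 76, px1_4 = 284, py1_4 = 56, center_x_5 = 248, center_y_5 = 280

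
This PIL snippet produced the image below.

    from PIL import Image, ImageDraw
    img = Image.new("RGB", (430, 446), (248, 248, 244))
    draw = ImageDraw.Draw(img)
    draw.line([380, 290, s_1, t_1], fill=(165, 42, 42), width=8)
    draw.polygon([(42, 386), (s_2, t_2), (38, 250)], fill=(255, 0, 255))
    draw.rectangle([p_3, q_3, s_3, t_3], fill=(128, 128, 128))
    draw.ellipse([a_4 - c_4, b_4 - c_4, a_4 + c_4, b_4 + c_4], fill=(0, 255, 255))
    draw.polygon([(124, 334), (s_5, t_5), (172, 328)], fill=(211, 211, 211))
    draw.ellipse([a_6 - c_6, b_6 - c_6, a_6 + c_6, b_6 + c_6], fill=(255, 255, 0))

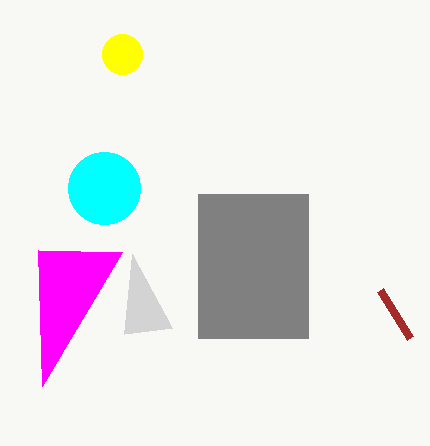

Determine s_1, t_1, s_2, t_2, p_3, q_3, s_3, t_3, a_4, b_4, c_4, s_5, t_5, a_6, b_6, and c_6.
s_1 = 410, t_1 = 338, s_2 = 122, t_2 = 252, p_3 = 198, q_3 = 194, s_3 = 308, t_3 = 338, a_4 = 104, b_4 = 188, c_4 = 36, s_5 = 132, t_5 = 254, a_6 = 122, b_6 = 54, c_6 = 20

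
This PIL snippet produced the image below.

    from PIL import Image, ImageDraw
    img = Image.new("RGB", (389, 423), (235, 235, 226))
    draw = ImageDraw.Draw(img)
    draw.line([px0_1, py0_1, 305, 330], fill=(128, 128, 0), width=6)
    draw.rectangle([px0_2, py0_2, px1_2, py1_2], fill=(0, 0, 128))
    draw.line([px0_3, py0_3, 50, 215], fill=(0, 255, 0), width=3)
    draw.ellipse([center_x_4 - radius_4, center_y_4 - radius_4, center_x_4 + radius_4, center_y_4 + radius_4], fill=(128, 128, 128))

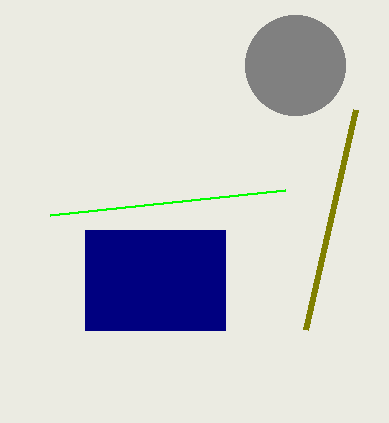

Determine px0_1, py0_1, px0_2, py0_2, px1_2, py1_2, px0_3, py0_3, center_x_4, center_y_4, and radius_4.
px0_1 = 355
py0_1 = 110
px0_2 = 85
py0_2 = 230
px1_2 = 225
py1_2 = 330
px0_3 = 285
py0_3 = 190
center_x_4 = 295
center_y_4 = 65
radius_4 = 50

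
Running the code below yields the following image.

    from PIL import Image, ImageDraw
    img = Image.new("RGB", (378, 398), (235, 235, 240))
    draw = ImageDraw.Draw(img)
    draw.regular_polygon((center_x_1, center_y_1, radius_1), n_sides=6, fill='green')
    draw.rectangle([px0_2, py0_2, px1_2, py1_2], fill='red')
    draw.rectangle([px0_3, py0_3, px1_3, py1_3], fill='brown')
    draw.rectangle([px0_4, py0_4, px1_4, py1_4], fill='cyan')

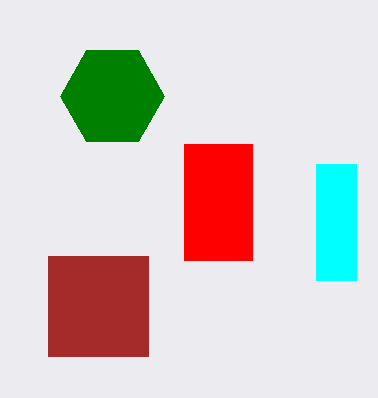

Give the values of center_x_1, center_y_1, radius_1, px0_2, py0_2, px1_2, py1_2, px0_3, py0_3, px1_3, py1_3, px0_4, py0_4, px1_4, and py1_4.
center_x_1 = 112
center_y_1 = 96
radius_1 = 52
px0_2 = 184
py0_2 = 144
px1_2 = 252
py1_2 = 260
px0_3 = 48
py0_3 = 256
px1_3 = 148
py1_3 = 356
px0_4 = 316
py0_4 = 164
px1_4 = 356
py1_4 = 280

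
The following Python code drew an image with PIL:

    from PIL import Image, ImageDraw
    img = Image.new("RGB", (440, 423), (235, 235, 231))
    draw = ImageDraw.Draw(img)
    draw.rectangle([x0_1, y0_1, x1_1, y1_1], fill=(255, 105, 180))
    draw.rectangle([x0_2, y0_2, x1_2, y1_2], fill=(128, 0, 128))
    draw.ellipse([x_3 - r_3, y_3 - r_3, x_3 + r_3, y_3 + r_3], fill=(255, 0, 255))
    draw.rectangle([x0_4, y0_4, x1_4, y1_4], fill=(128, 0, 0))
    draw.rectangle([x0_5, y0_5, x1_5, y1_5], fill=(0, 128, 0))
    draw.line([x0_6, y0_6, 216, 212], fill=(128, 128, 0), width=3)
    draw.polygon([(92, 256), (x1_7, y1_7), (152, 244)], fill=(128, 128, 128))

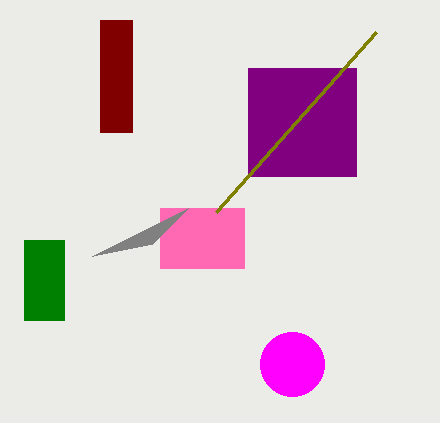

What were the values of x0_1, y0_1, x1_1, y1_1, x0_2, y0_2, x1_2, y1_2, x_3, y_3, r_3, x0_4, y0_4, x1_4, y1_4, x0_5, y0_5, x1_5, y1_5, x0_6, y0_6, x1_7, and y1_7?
x0_1 = 160, y0_1 = 208, x1_1 = 244, y1_1 = 268, x0_2 = 248, y0_2 = 68, x1_2 = 356, y1_2 = 176, x_3 = 292, y_3 = 364, r_3 = 32, x0_4 = 100, y0_4 = 20, x1_4 = 132, y1_4 = 132, x0_5 = 24, y0_5 = 240, x1_5 = 64, y1_5 = 320, x0_6 = 376, y0_6 = 32, x1_7 = 188, y1_7 = 208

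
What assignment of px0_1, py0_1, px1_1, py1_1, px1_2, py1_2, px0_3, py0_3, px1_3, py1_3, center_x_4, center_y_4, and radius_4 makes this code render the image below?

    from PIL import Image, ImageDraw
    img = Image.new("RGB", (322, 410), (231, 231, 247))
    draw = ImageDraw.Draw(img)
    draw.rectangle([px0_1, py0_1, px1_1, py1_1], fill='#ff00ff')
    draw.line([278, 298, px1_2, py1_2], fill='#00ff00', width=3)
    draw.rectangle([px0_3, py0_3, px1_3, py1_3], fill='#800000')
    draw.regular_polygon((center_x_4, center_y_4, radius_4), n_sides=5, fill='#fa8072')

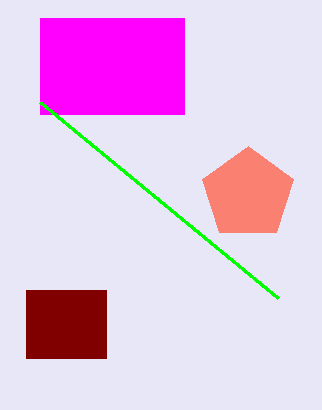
px0_1 = 40
py0_1 = 18
px1_1 = 184
py1_1 = 114
px1_2 = 40
py1_2 = 102
px0_3 = 26
py0_3 = 290
px1_3 = 106
py1_3 = 358
center_x_4 = 248
center_y_4 = 194
radius_4 = 48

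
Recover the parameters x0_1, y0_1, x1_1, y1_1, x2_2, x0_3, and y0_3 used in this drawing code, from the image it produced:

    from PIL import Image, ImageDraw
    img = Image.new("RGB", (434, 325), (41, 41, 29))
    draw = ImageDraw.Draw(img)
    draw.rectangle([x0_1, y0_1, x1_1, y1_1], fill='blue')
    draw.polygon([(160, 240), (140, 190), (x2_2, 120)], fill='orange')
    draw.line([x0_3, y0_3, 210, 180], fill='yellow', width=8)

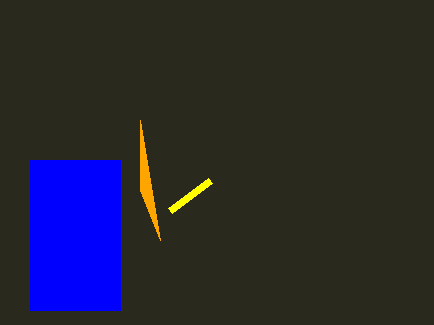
x0_1 = 30
y0_1 = 160
x1_1 = 120
y1_1 = 310
x2_2 = 140
x0_3 = 170
y0_3 = 210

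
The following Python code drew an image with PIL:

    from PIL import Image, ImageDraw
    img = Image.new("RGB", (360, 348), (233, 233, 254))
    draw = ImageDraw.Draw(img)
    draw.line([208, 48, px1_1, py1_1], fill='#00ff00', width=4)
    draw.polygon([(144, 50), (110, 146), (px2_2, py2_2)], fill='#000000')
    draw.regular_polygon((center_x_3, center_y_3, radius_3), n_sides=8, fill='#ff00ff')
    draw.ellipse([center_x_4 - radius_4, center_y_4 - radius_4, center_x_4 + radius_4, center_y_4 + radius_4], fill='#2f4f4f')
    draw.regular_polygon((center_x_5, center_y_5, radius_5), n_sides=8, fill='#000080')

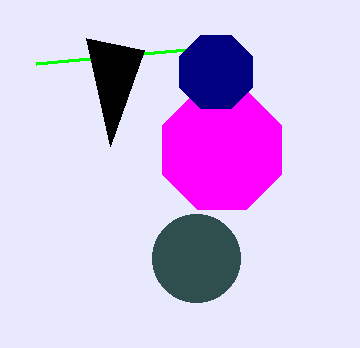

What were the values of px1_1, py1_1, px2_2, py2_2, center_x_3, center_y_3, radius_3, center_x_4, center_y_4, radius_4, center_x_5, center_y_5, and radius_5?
px1_1 = 36
py1_1 = 64
px2_2 = 86
py2_2 = 38
center_x_3 = 222
center_y_3 = 150
radius_3 = 64
center_x_4 = 196
center_y_4 = 258
radius_4 = 44
center_x_5 = 216
center_y_5 = 72
radius_5 = 40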